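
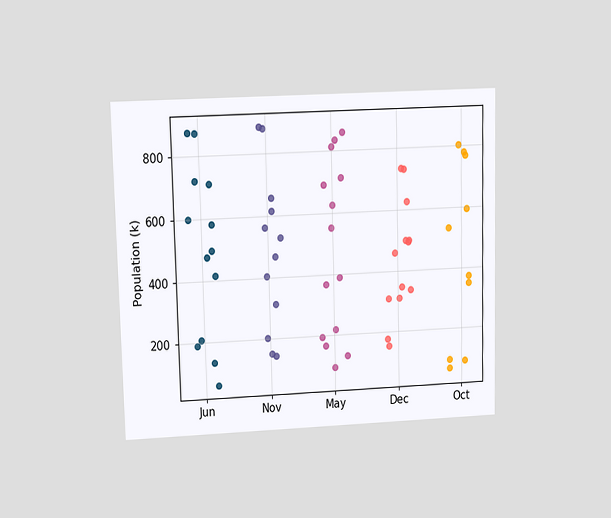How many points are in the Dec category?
The chart is viewed at a slight angle. Counting the markers in the Dec column gives 13.

13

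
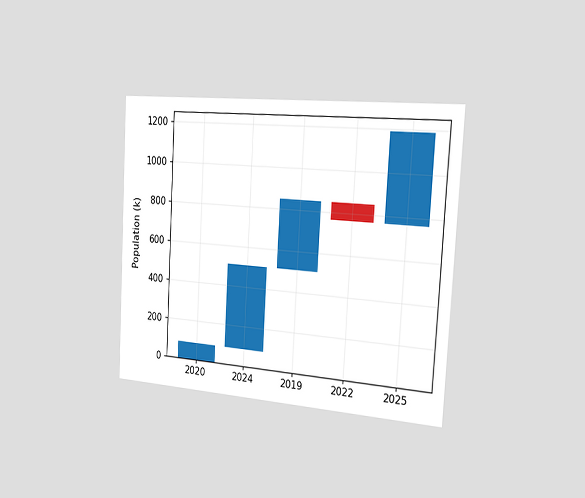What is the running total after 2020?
The chart is tilted about 3° clockwise and viewed slightly from the right. After 2020 the running total reaches 85k.

85k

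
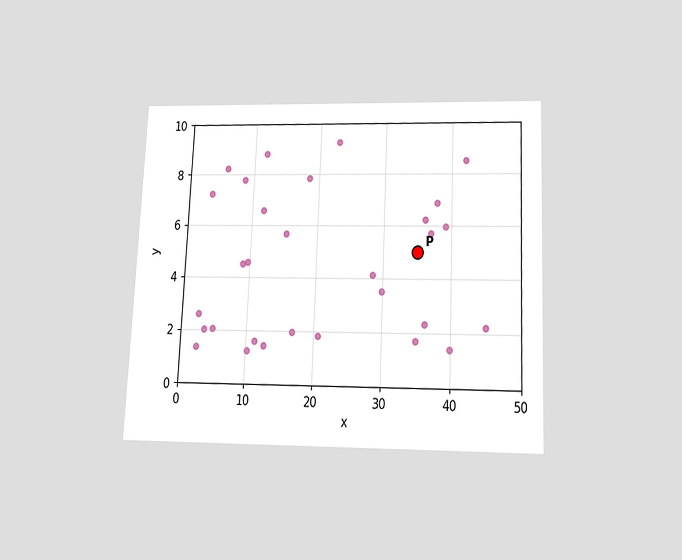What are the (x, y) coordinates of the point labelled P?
(35, 5)

The chart is tilted about 3° clockwise and viewed slightly from below. Following the gridlines from P to each axis, P sits at (35, 5).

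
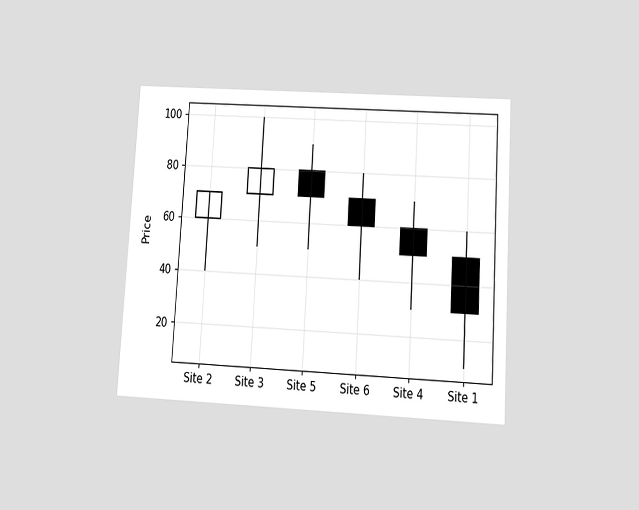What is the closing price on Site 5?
The chart is tilted about 3° clockwise and viewed slightly from below. The Site 5 candle closes at 70.

70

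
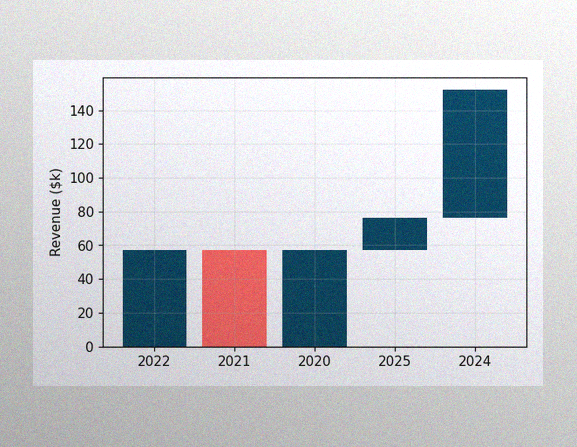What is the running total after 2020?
$57k

The image has some photo noise and uneven lighting. After 2020 the running total reaches $57k.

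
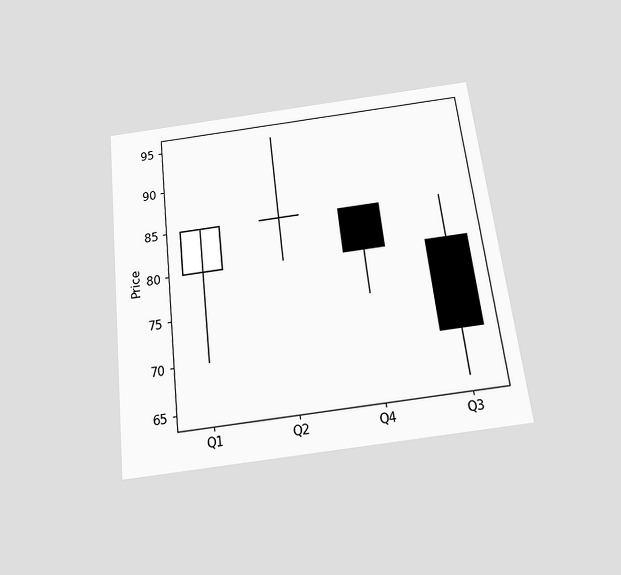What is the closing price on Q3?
The chart is tilted about 7° counter-clockwise and viewed slightly from below. The Q3 candle closes at 70.

70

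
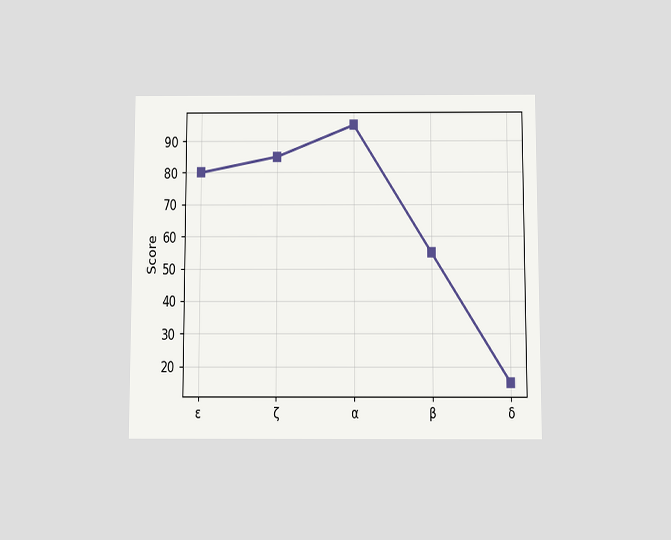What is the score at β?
55

The chart is viewed slightly from below. At β, the line is at 55.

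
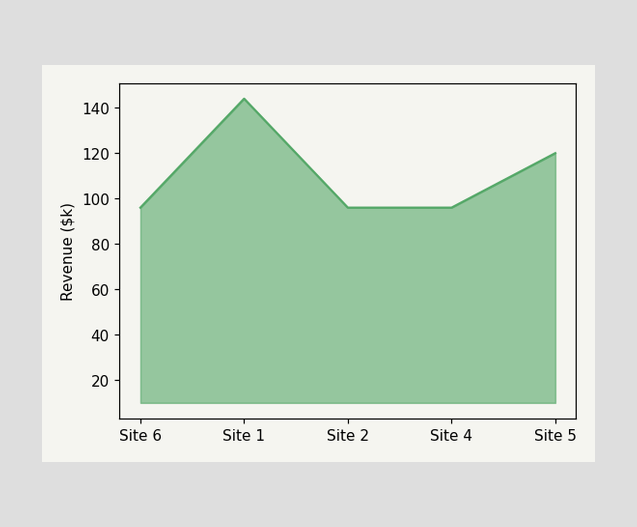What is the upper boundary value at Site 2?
$96k

At Site 2 the upper boundary is at $96k.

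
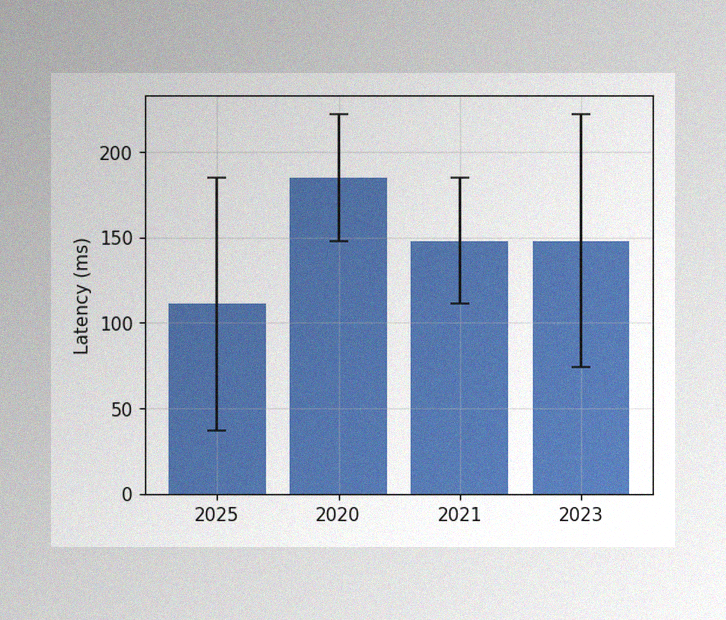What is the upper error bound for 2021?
The image has some photo noise and uneven lighting. The 2021 bar's upper whisker reaches 185ms.

185ms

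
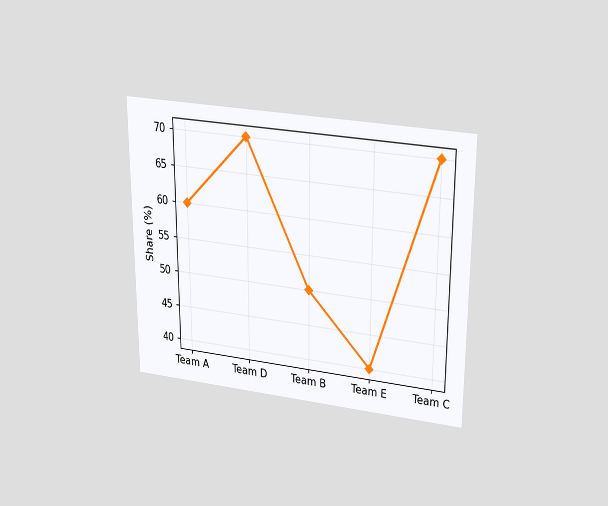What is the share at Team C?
The chart is viewed slightly from above. At Team C, the line is at 70%.

70%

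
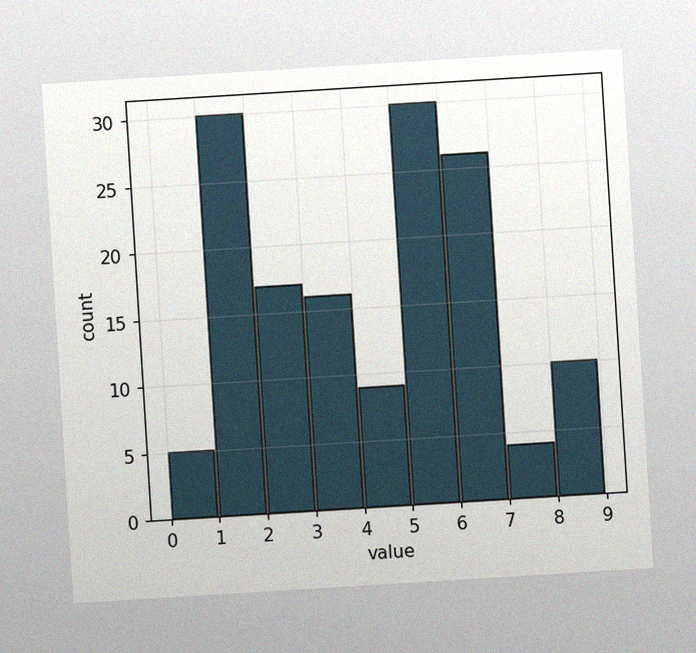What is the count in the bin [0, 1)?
5

The chart is tilted about 3° counter-clockwise, with some photo noise. The [0, 1) bin has height 5.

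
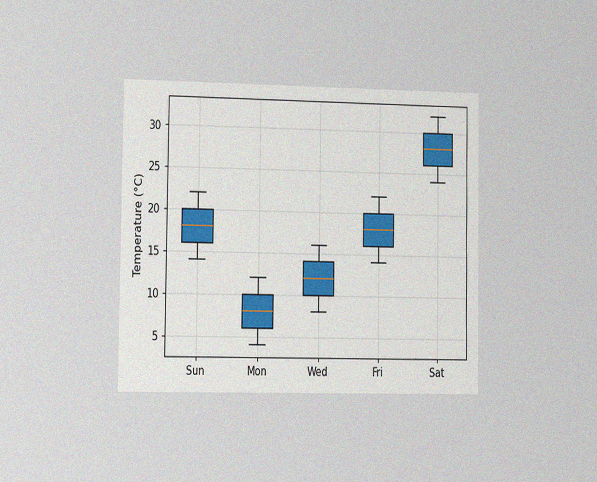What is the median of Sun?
The chart is viewed slightly from the left, with some photo noise. The median line in the Sun box sits at 18°C.

18°C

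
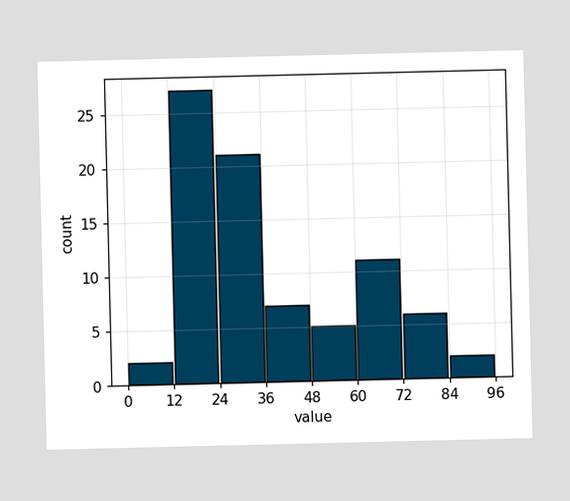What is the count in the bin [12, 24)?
27

The [12, 24) bin has height 27.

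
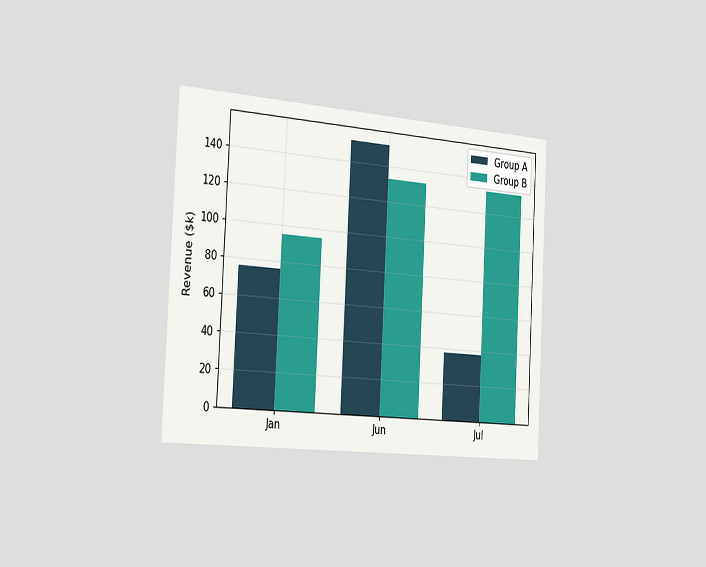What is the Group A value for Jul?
The chart is tilted about 3° clockwise and viewed slightly from the left. The Group A bar at Jul reaches $38k on the y-axis.

$38k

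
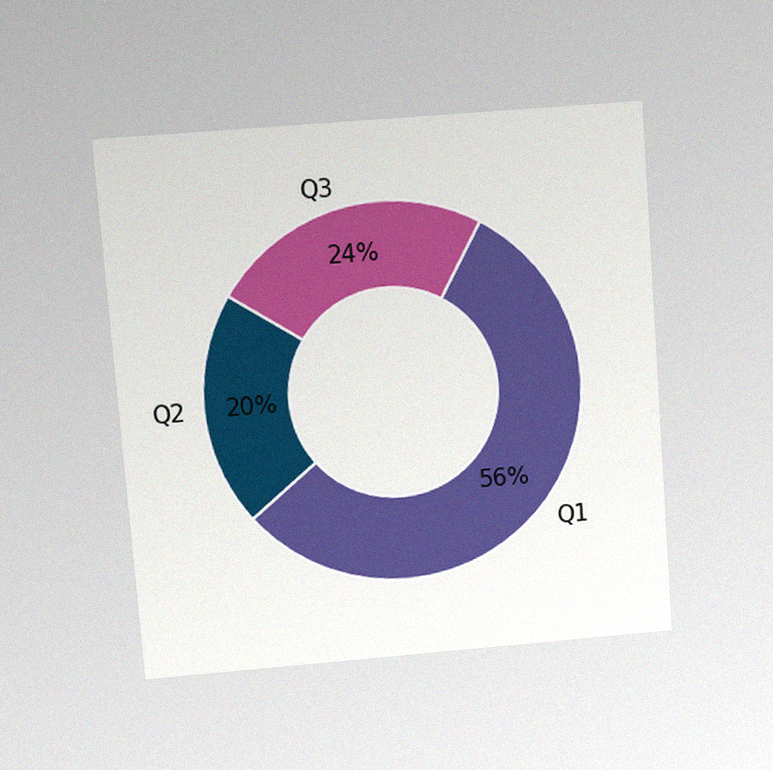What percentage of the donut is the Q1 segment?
The chart is tilted about 4° counter-clockwise and viewed at a slight angle, with some photo noise. The Q1 segment takes up 56% of the ring.

56%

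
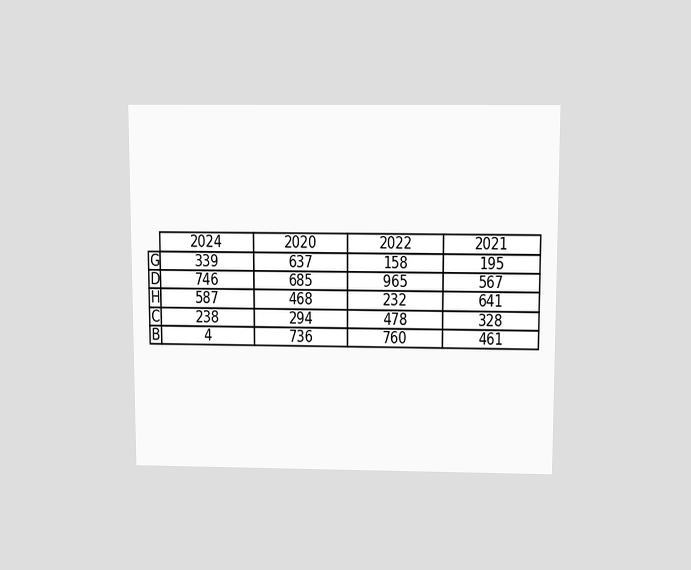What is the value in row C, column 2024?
238

The chart is viewed slightly from above. The (C, 2024) cell reads 238.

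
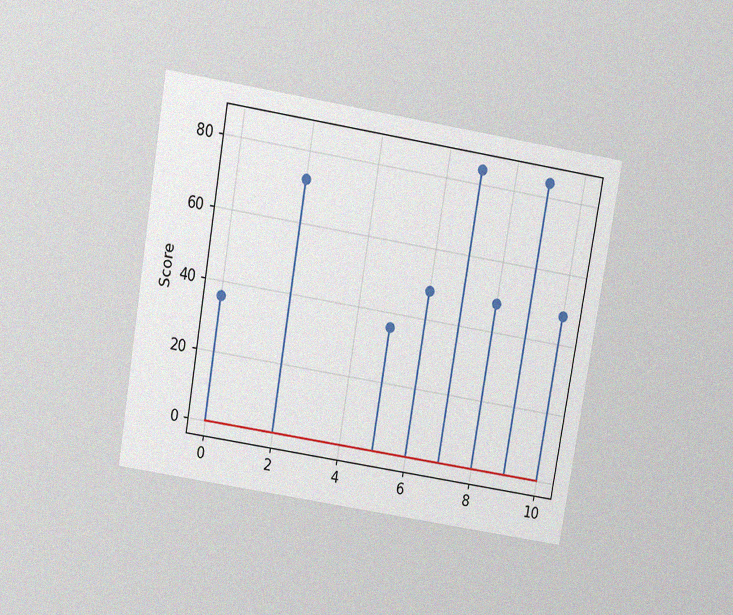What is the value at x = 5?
36

The chart is tilted about 9° clockwise and viewed slightly from above, with some photo noise. The stem at x=5 reaches 36.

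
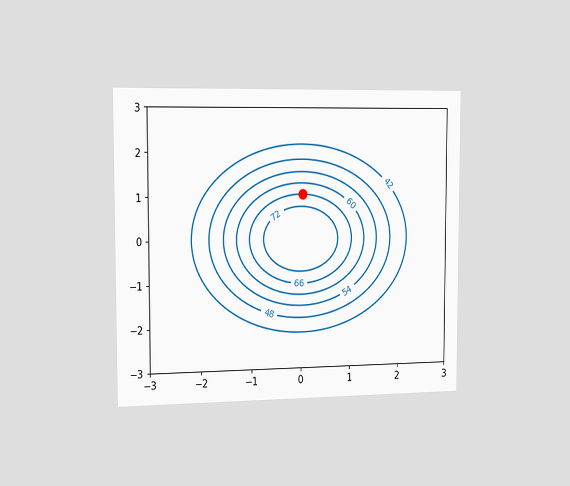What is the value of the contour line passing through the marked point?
66

The chart is viewed slightly from the left. The marked point sits on the contour labelled 66.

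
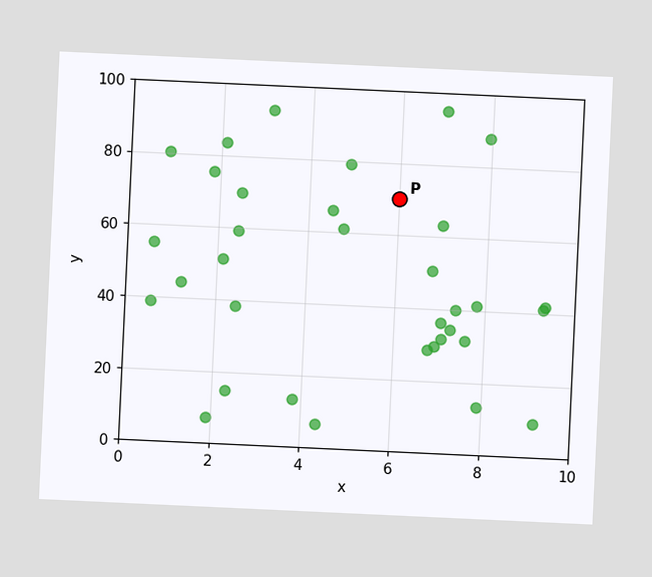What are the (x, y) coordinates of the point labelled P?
(6, 70)

The chart is tilted about 3° clockwise. Following the gridlines from P to each axis, P sits at (6, 70).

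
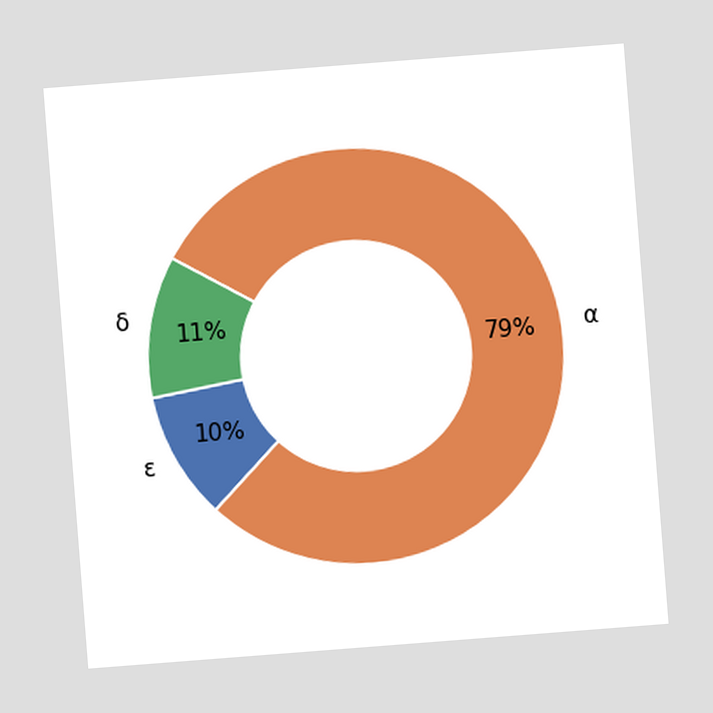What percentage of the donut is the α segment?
The chart is tilted about 4° counter-clockwise. The α segment takes up 79% of the ring.

79%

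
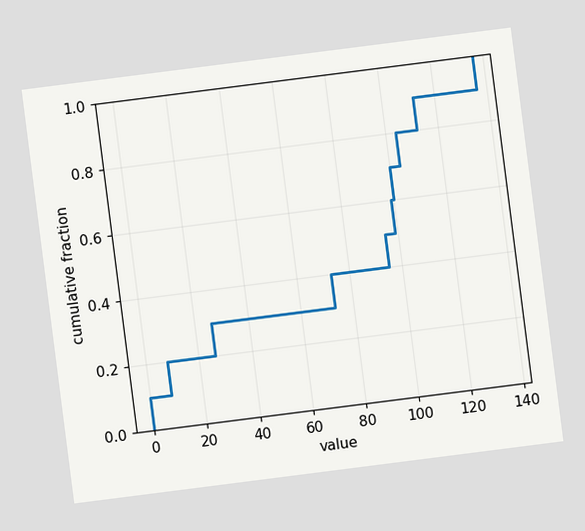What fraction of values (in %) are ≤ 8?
The chart is tilted about 7° counter-clockwise. At x=8 the ECDF step is at 20%.

20%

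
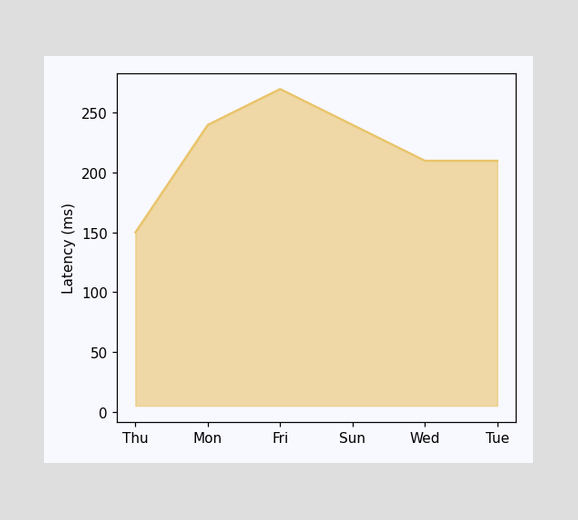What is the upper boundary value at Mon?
240ms

At Mon the upper boundary is at 240ms.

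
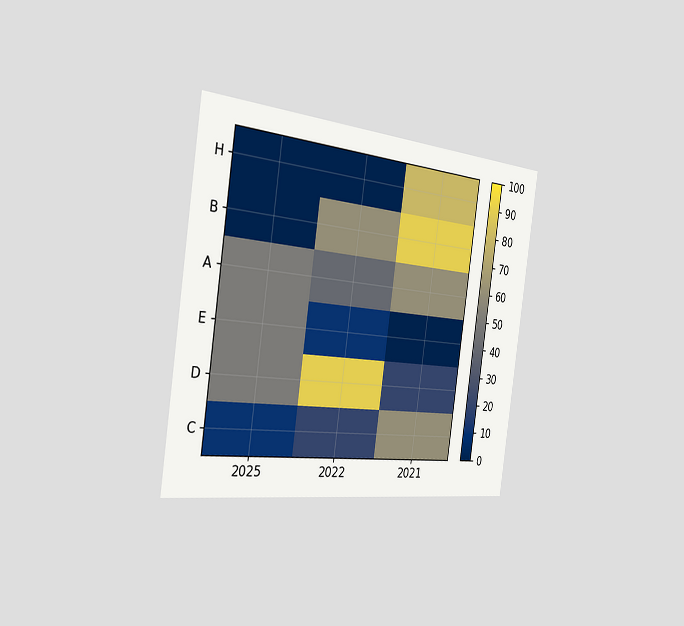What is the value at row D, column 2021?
The chart is tilted about 8° clockwise and viewed slightly from the left. Matching cell (D, 2021) against the colorbar gives 20.

20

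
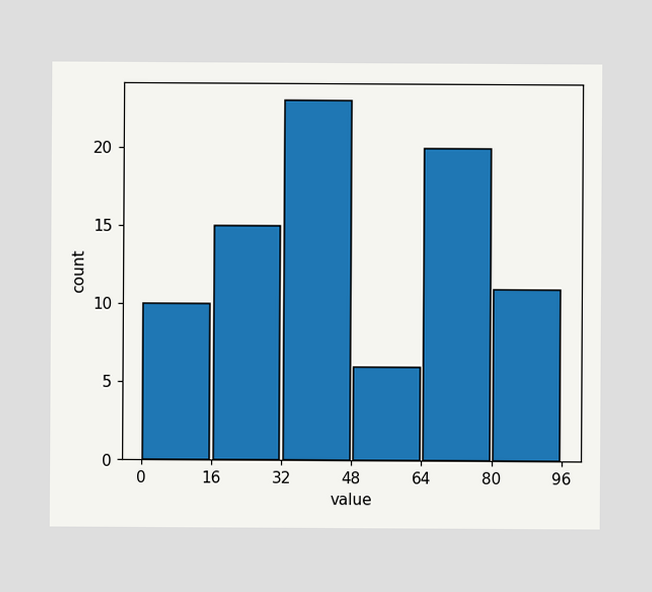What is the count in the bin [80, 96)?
11

The [80, 96) bin has height 11.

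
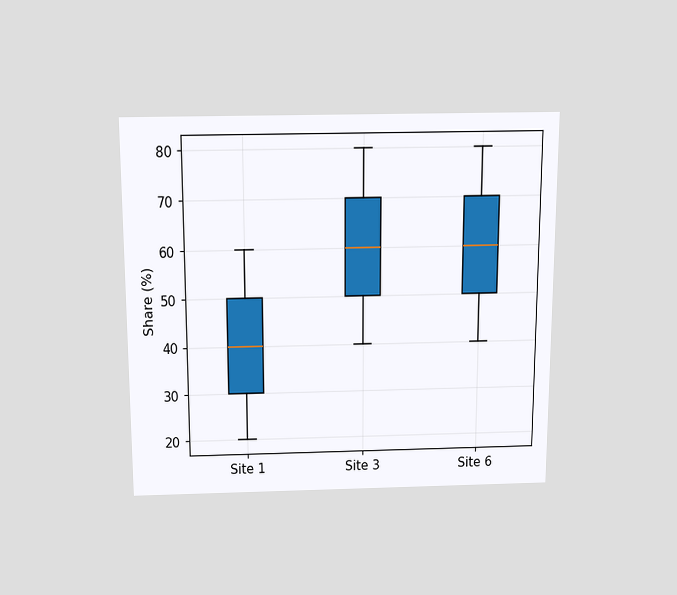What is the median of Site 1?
40%

The chart is viewed slightly from above. The median line in the Site 1 box sits at 40%.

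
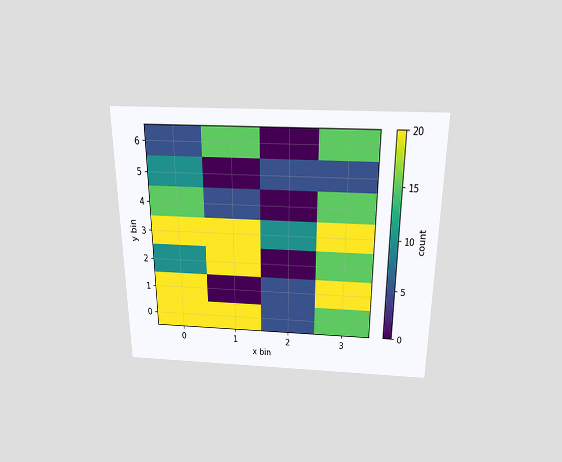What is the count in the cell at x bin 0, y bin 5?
10

The chart is viewed slightly from above. Matching the cell (0, 5) against the colorbar gives 10.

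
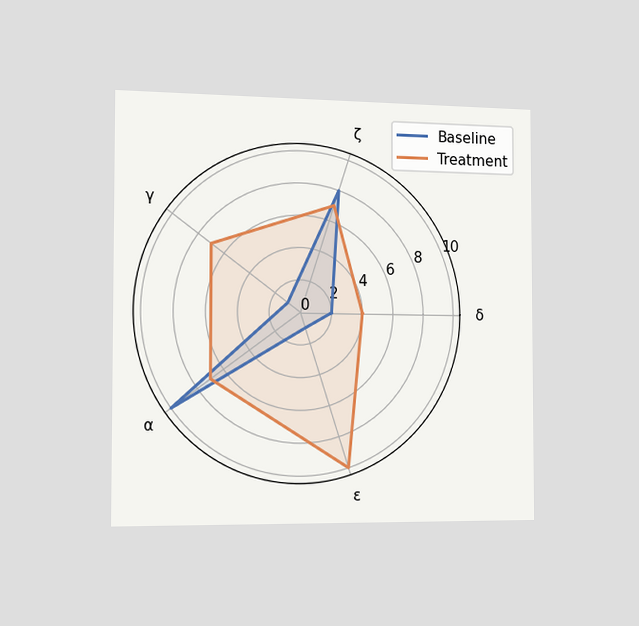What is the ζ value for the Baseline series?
8

The chart is viewed slightly from the left. On the ζ axis, Baseline reaches 8.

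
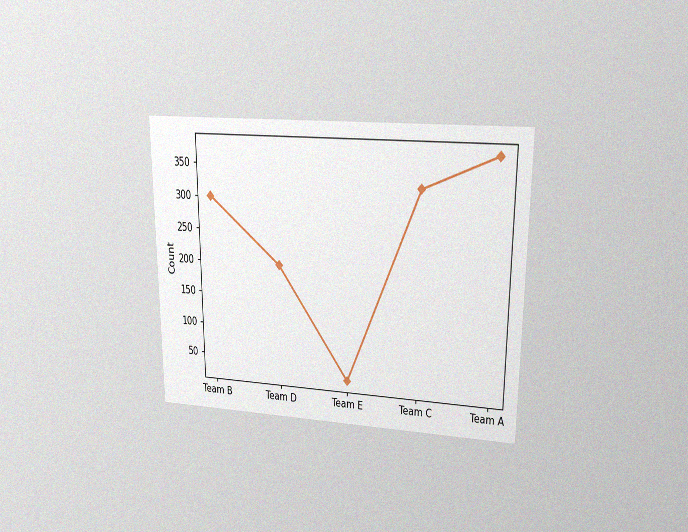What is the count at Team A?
375

The chart is viewed at a slight angle, with some photo noise. At Team A, the line is at 375.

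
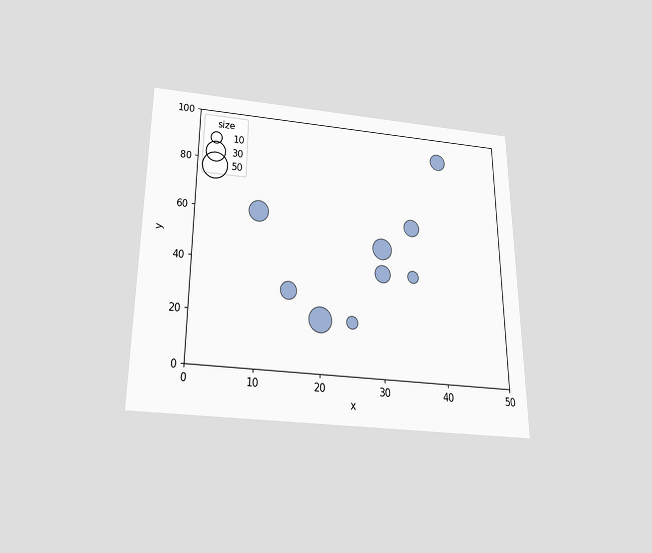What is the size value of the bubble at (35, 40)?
The chart is viewed slightly from below. Matching the bubble at (35, 40) against the size legend gives 10.

10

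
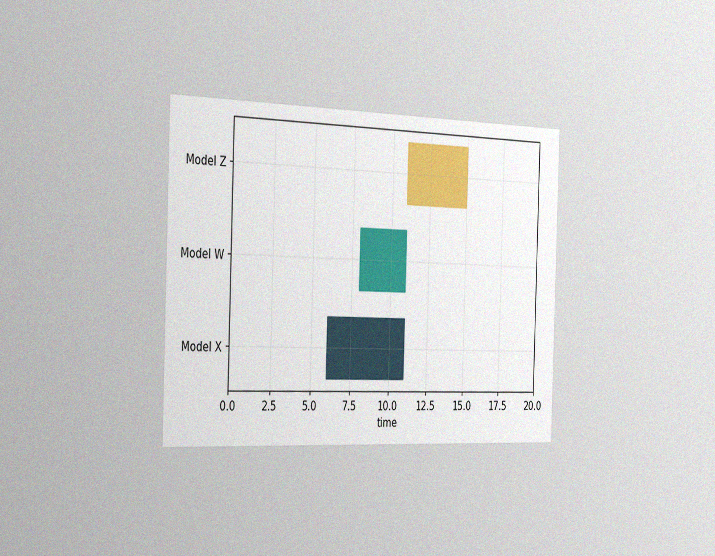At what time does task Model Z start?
11

The chart is viewed slightly from the left, with some photo noise. The Model Z bar begins at t=11.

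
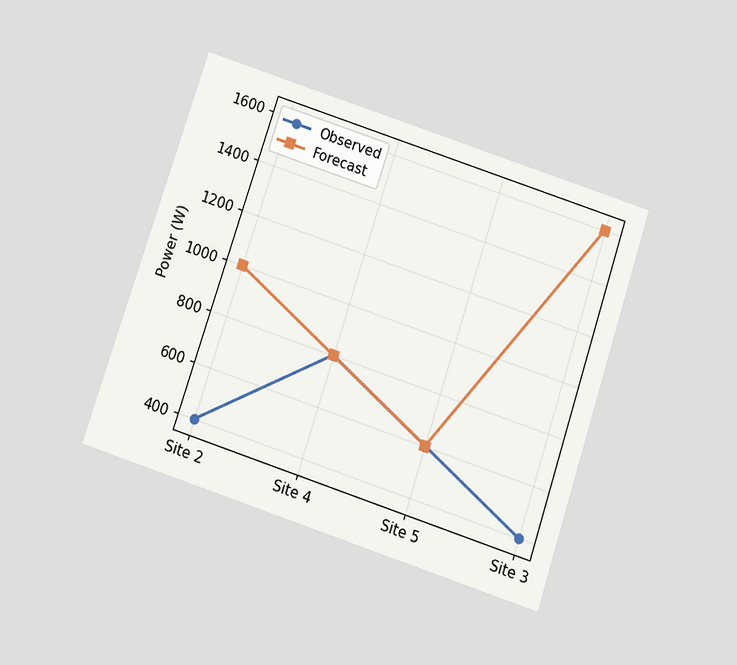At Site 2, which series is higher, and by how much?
The chart is tilted about 18° clockwise and viewed slightly from below. At Site 2, Forecast sits above the other line by 600W.

Forecast, by 600W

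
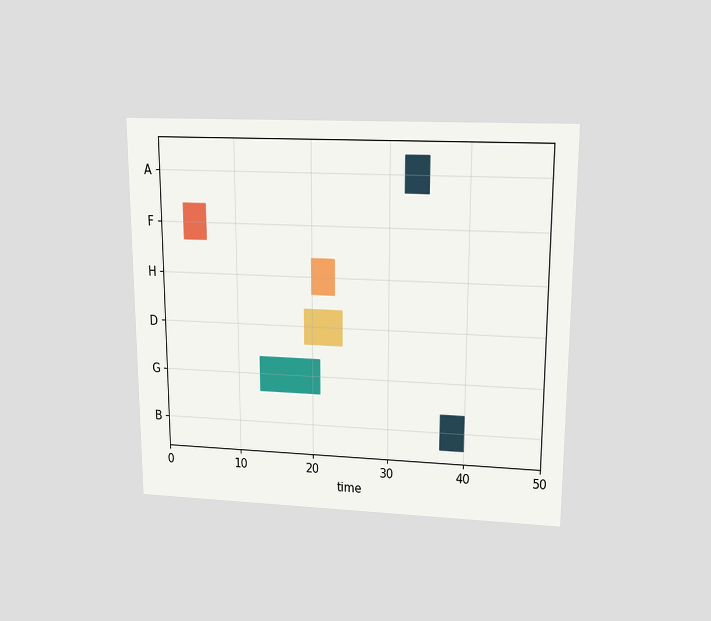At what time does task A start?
32

The chart is viewed slightly from above. The A bar begins at t=32.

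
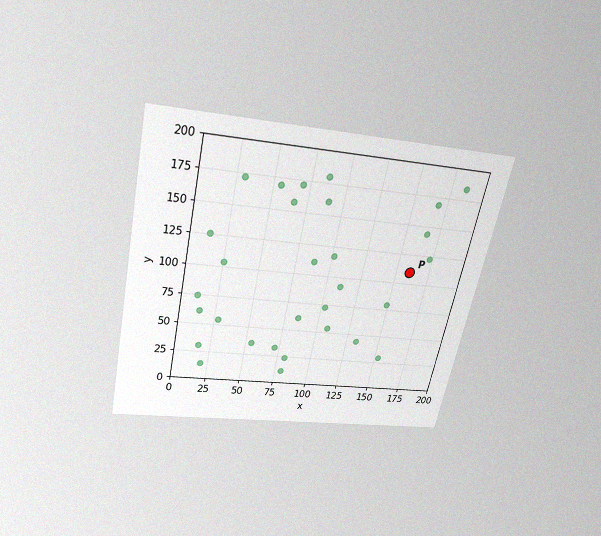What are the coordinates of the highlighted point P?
The chart is tilted about 12° clockwise and viewed slightly from above, with some photo noise. Following the gridlines from P to each axis, P sits at (160, 110).

(160, 110)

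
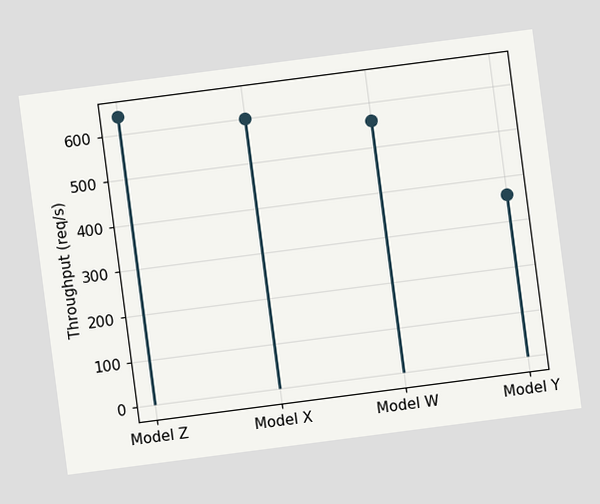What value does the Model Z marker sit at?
640req/s

The chart is tilted about 7° counter-clockwise. The Model Z marker sits at 640req/s.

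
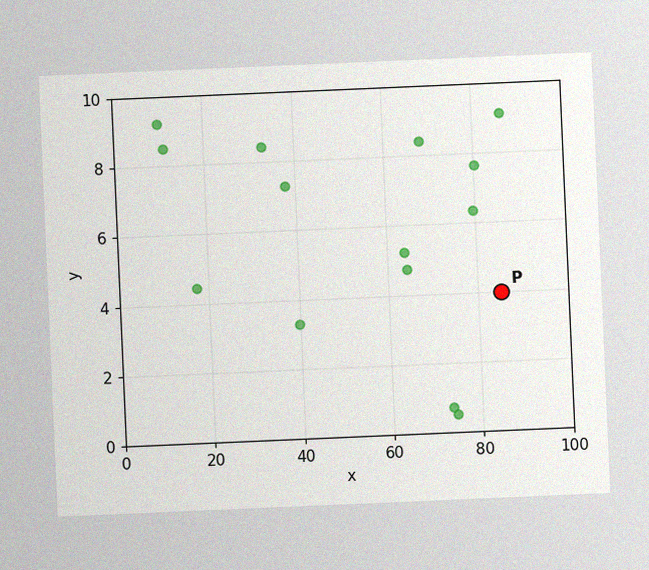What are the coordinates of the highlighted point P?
(85, 4)

The chart is tilted about 2° counter-clockwise, with some photo noise. Following the gridlines from P to each axis, P sits at (85, 4).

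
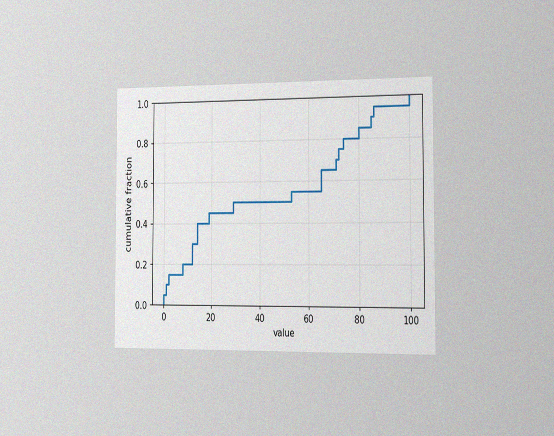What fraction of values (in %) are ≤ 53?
55%

The chart is viewed slightly from the right, with some photo noise. At x=53 the ECDF step is at 55%.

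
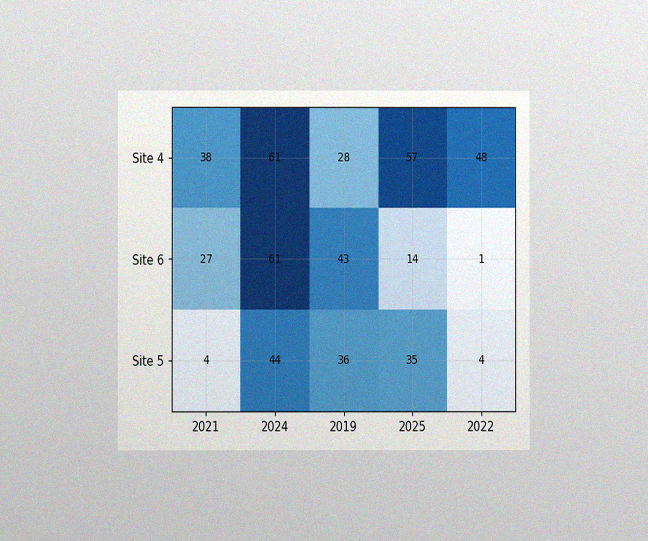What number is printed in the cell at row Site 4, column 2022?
The chart is viewed at a slight angle, with some photo noise. The (Site 4, 2022) cell reads 48.

48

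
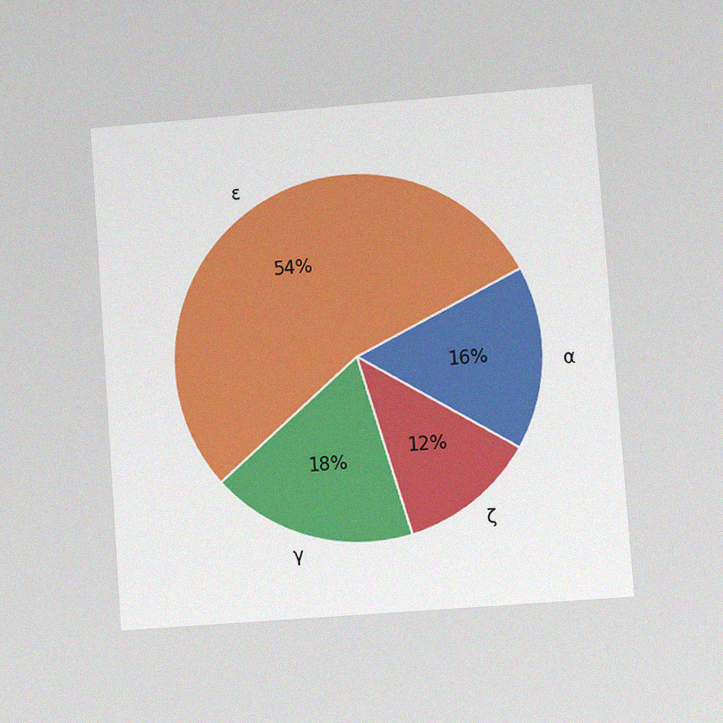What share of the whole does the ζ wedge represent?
The chart is tilted about 4° counter-clockwise and viewed at a slight angle, with some photo noise. The ζ slice takes up 12% of the pie.

12%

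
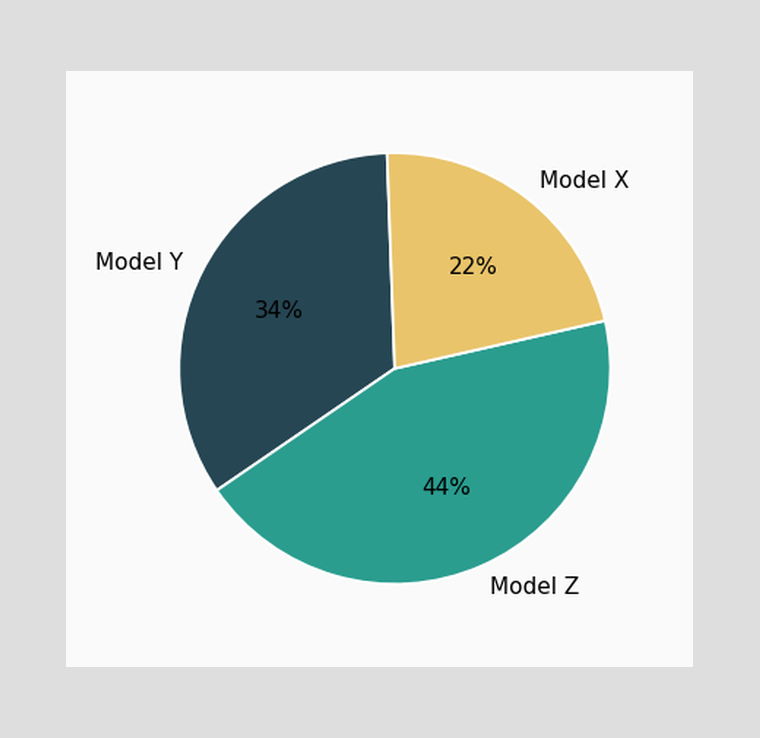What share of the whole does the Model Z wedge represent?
The Model Z slice takes up 44% of the pie.

44%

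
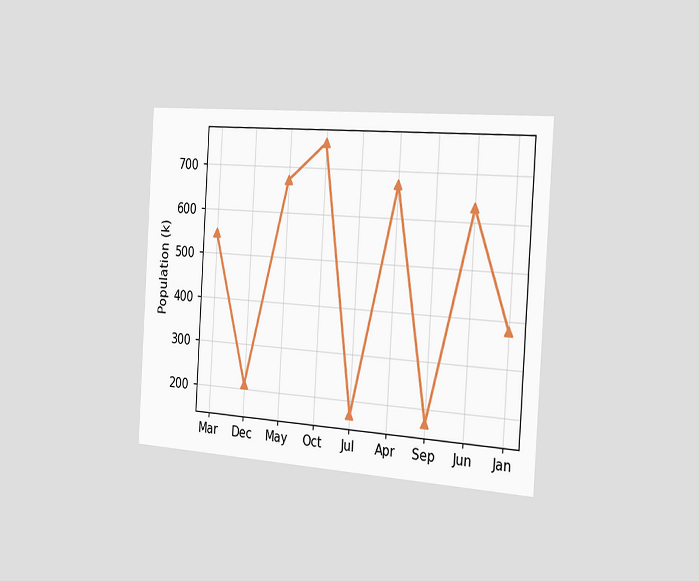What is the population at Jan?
378k

The chart is tilted about 4° clockwise and viewed slightly from the right. At Jan, the line is at 378k.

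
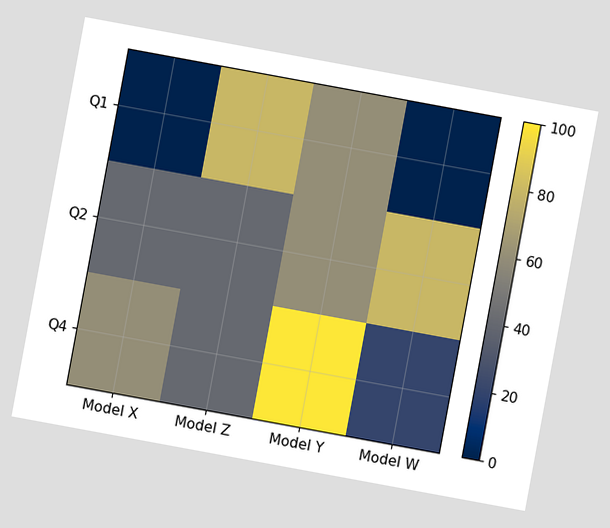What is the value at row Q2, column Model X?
The chart is tilted about 10° clockwise. Matching cell (Q2, Model X) against the colorbar gives 40.

40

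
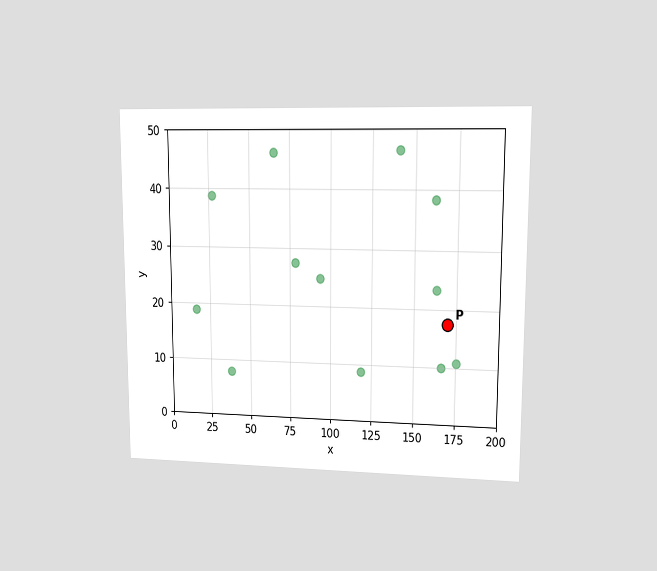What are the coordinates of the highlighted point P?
The chart is viewed at a slight angle. Following the gridlines from P to each axis, P sits at (170, 17.5).

(170, 17.5)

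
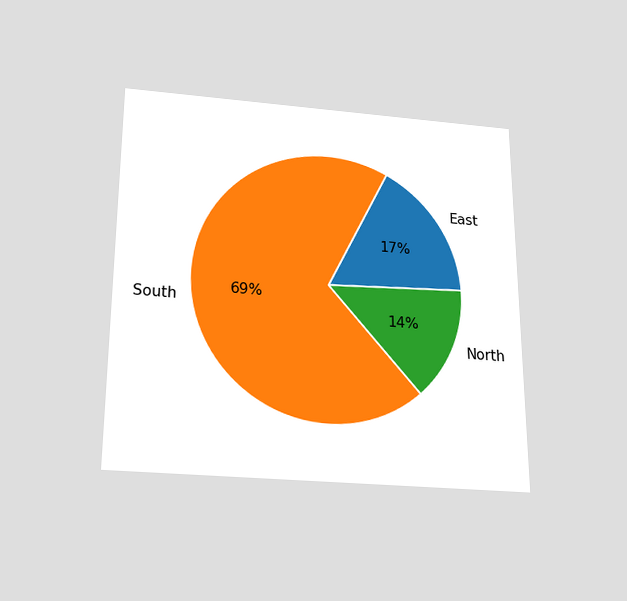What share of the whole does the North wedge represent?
14%

The chart is viewed slightly from below. The North slice takes up 14% of the pie.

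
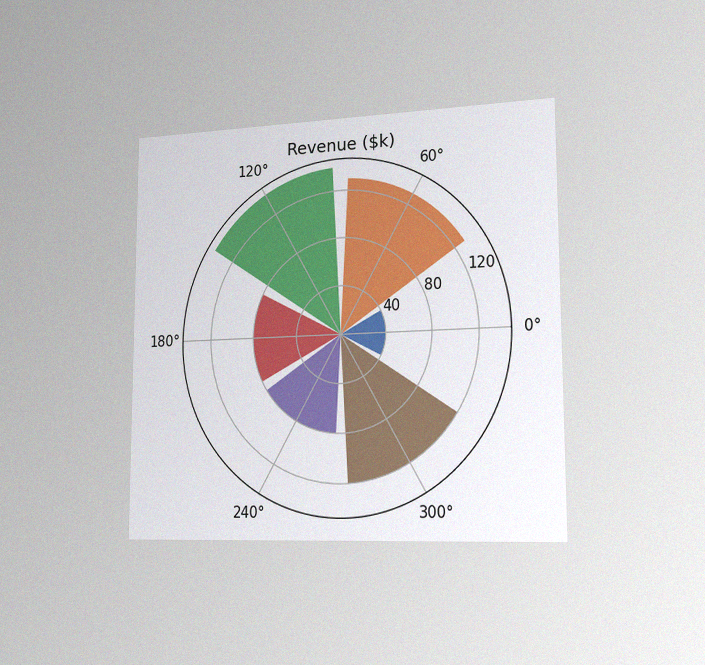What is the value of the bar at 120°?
The chart is viewed slightly from the right, with some photo noise. The bar at 120° reaches $140k on the radial axis.

$140k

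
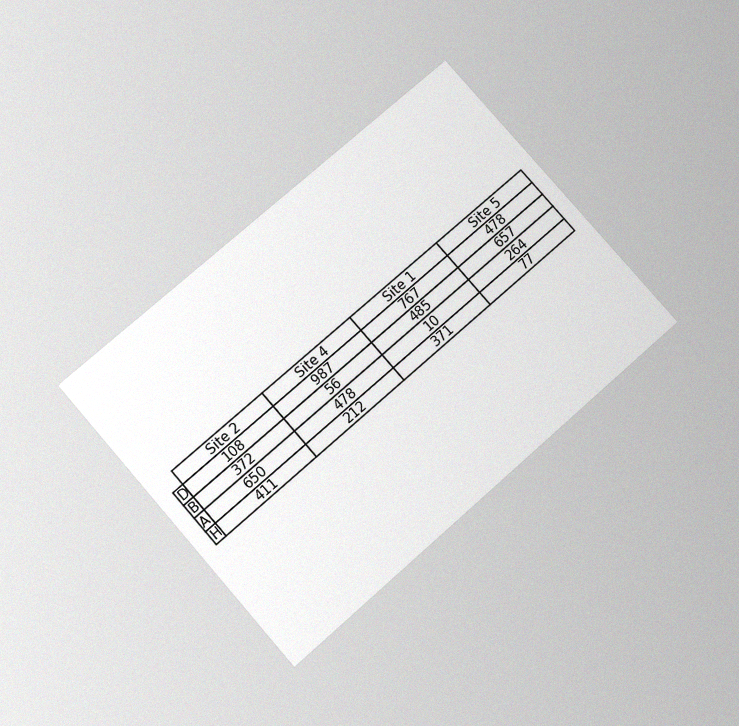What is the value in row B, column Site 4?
56

The chart is tilted about 41° counter-clockwise and viewed slightly from below, with some photo noise. The (B, Site 4) cell reads 56.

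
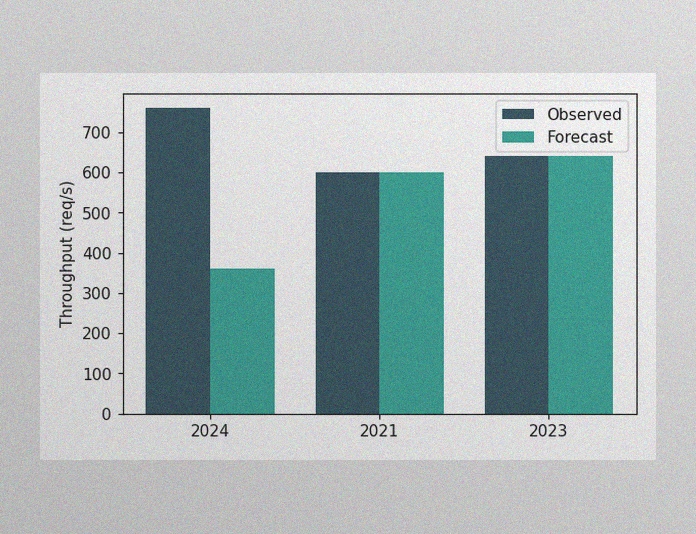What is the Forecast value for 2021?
600req/s

The image has some photo noise and uneven lighting. The Forecast bar at 2021 reaches 600req/s on the y-axis.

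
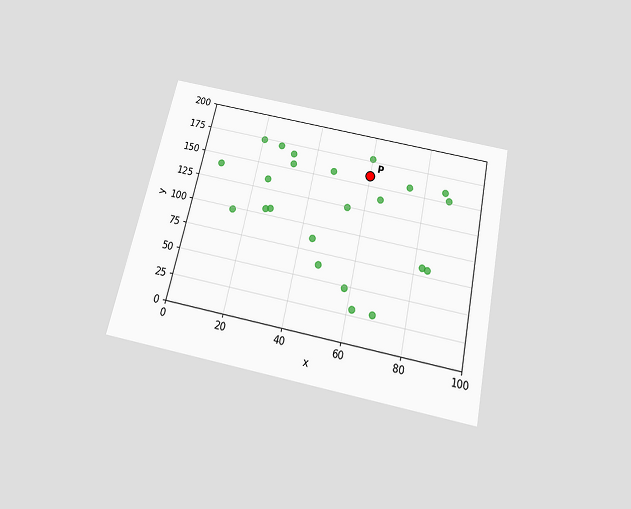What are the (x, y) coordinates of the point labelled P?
(60, 160)

The chart is tilted about 12° clockwise and viewed slightly from below. Following the gridlines from P to each axis, P sits at (60, 160).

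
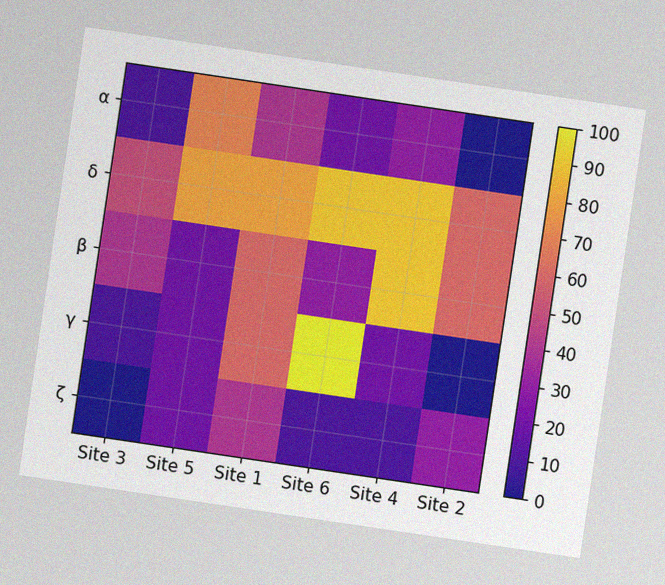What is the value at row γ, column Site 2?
The chart is tilted about 8° clockwise, with some photo noise. Matching cell (γ, Site 2) against the colorbar gives 0.

0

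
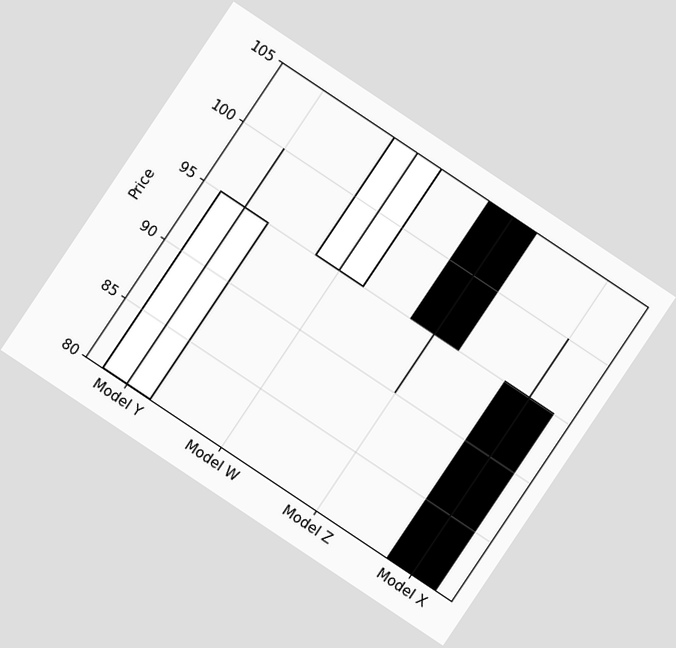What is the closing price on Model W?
105

The chart is tilted about 34° clockwise. The Model W candle closes at 105.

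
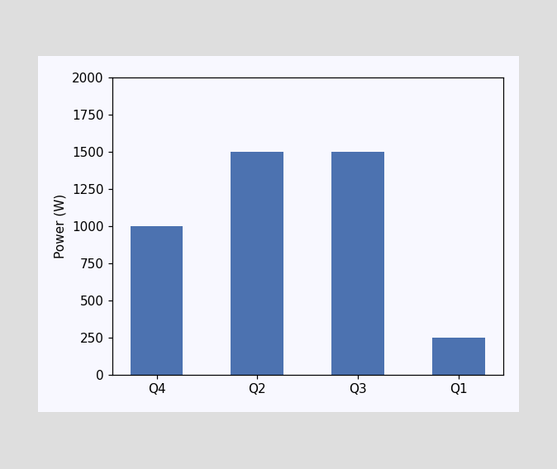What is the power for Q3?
1500W

Reading along the chart's y-axis, the Q3 bar reaches 1500W.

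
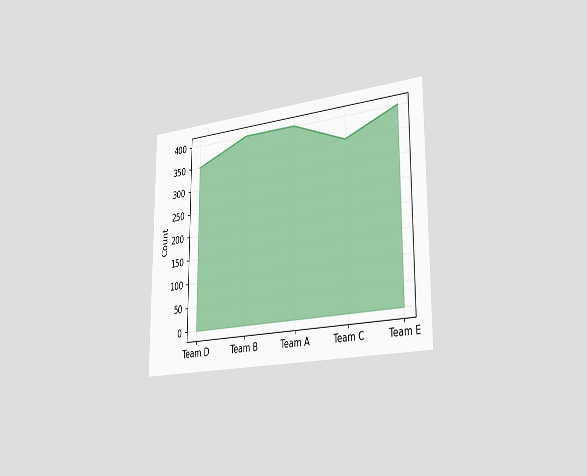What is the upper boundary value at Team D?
The chart is viewed slightly from the right. At Team D the upper boundary is at 350.

350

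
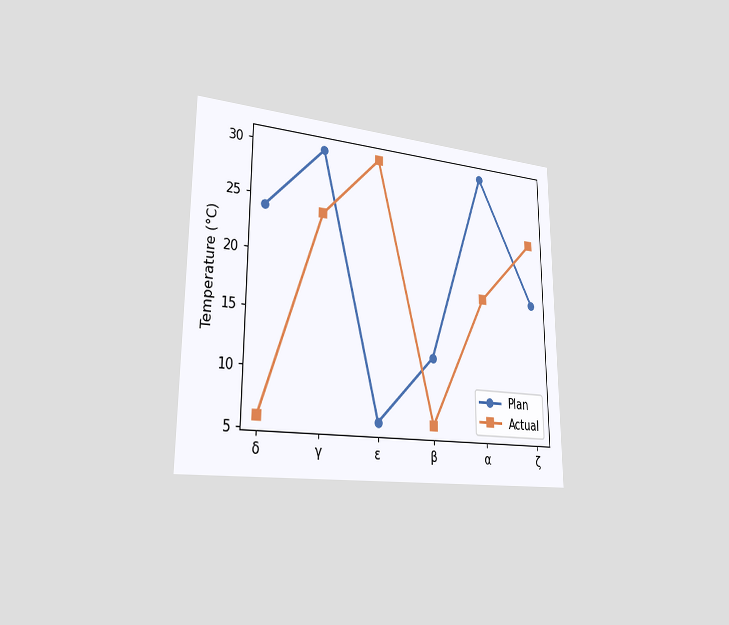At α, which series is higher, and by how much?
Plan, by 12°C

The chart is viewed slightly from the left. At α, Plan sits above the other line by 12°C.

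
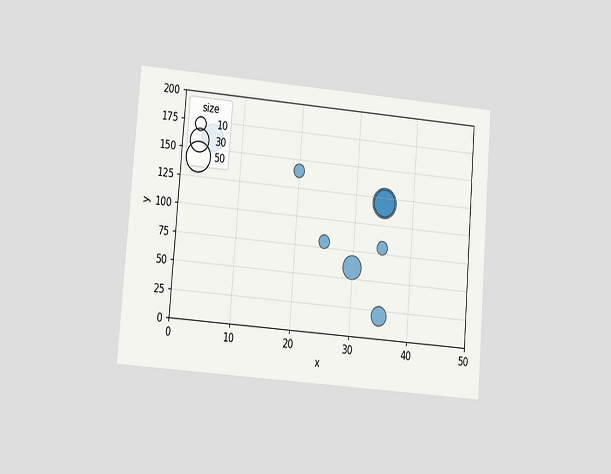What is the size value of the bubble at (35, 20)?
20

The chart is tilted about 5° clockwise and viewed at a slight angle. Matching the bubble at (35, 20) against the size legend gives 20.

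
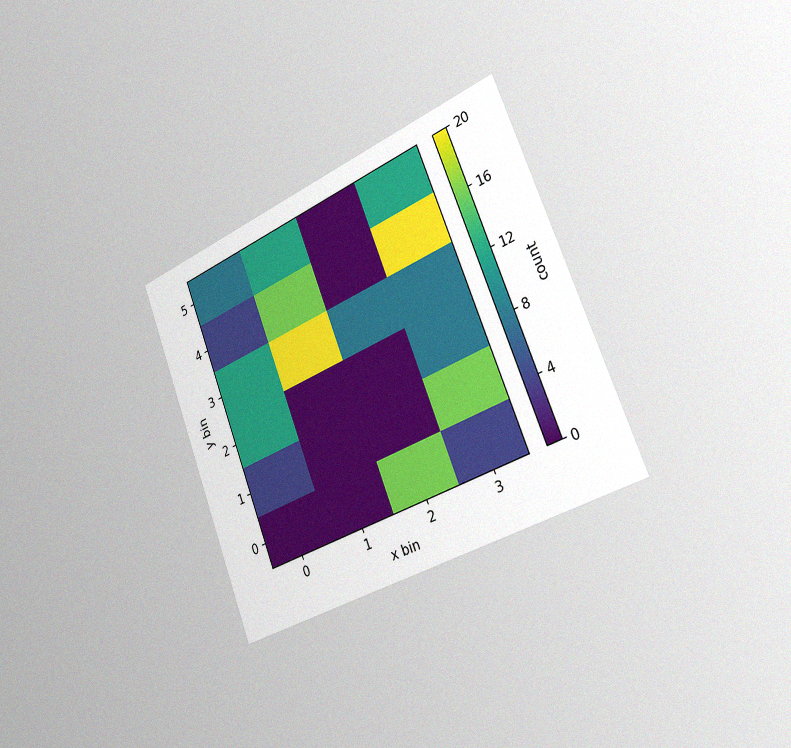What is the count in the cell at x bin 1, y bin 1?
The chart is tilted about 22° counter-clockwise and viewed slightly from the right, with some photo noise. Matching the cell (1, 1) against the colorbar gives 0.

0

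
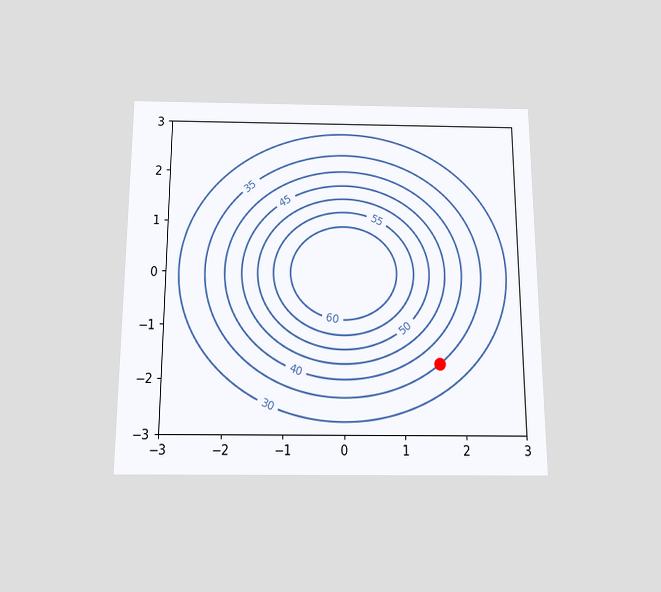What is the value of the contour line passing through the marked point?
The chart is viewed slightly from below. The marked point sits on the contour labelled 35.

35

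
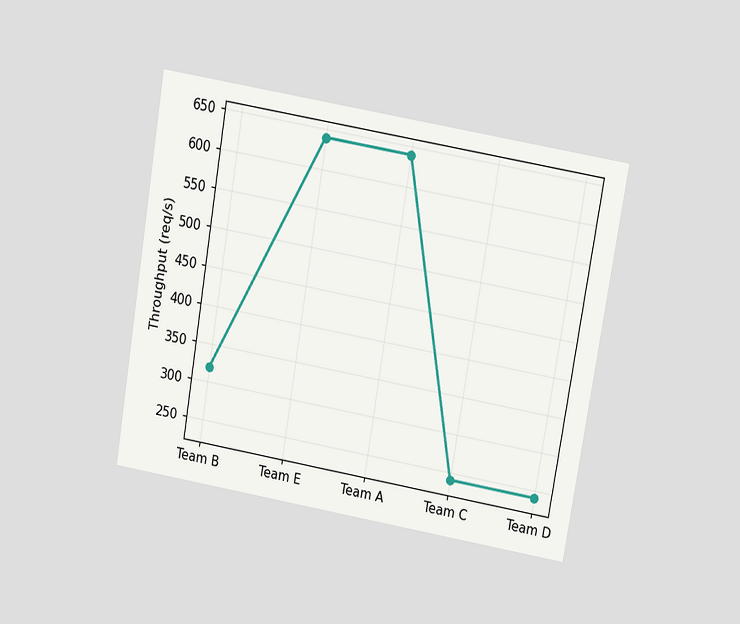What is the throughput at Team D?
The chart is tilted about 10° clockwise and viewed slightly from above. At Team D, the line is at 240req/s.

240req/s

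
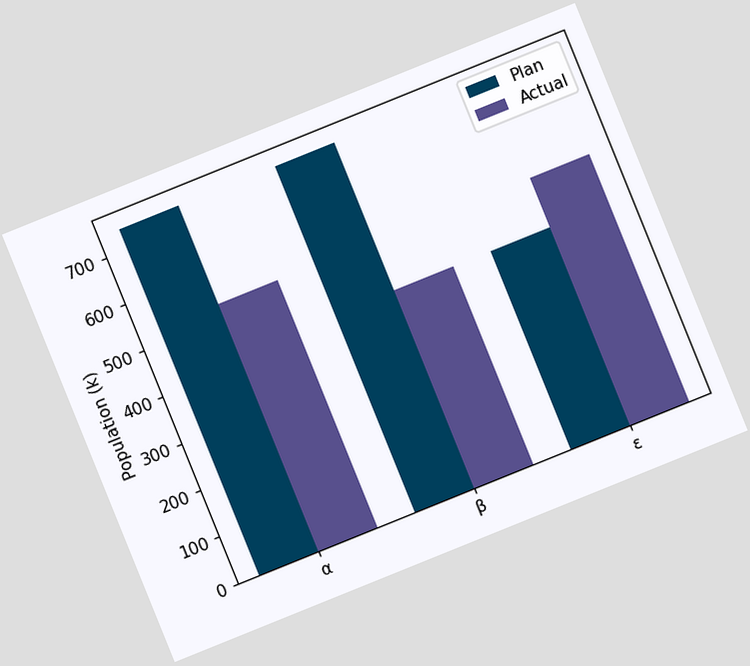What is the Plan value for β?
742k

The chart is tilted about 22° counter-clockwise. The Plan bar at β reaches 742k on the y-axis.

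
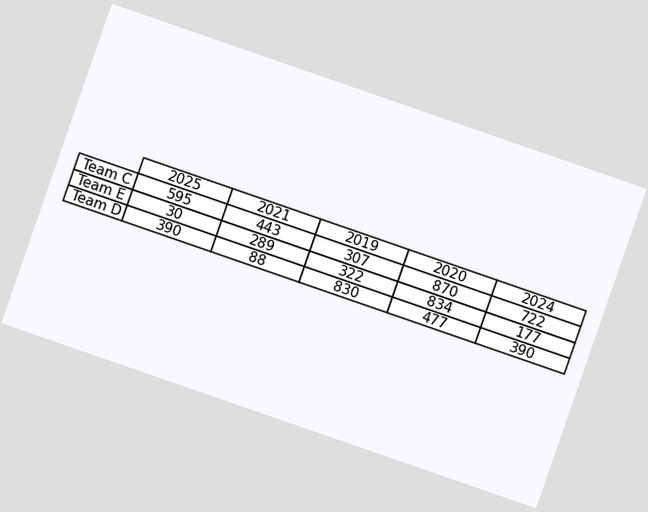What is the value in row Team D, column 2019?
830

The chart is tilted about 19° clockwise. The (Team D, 2019) cell reads 830.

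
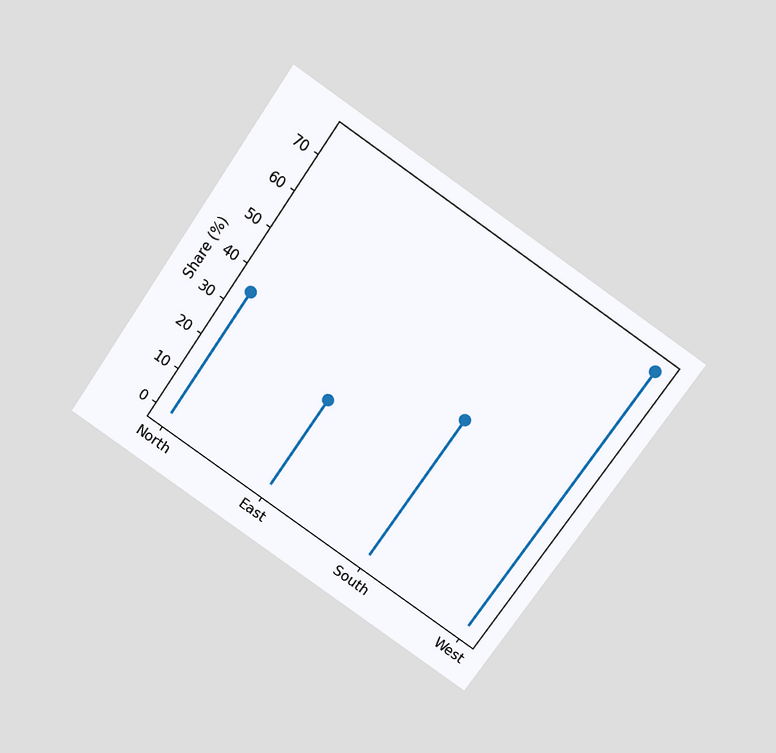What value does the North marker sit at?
The chart is tilted about 35° clockwise and viewed slightly from above. The North marker sits at 35%.

35%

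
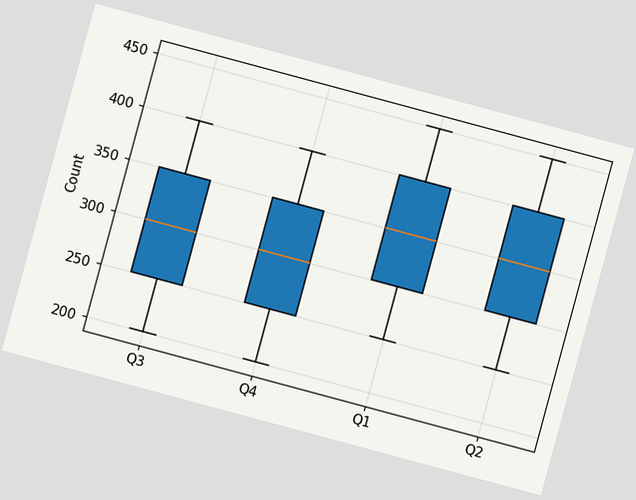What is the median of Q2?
The chart is tilted about 15° clockwise. The median line in the Q2 box sits at 350.

350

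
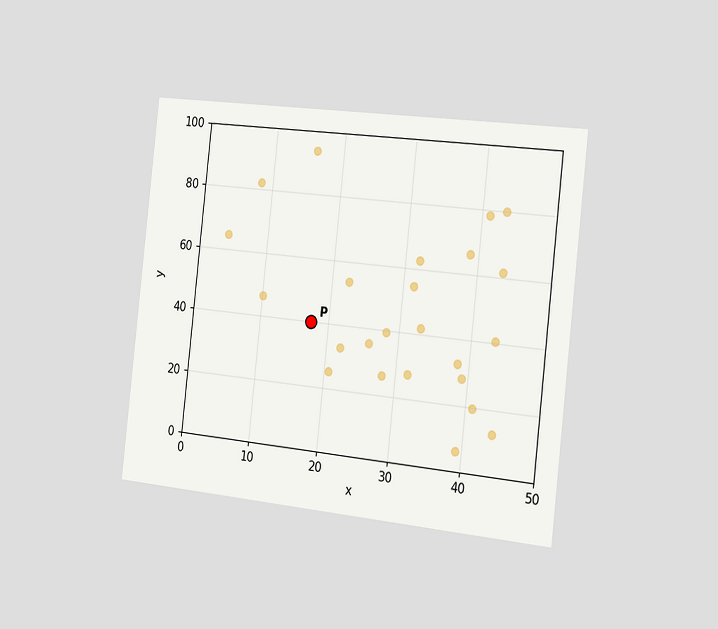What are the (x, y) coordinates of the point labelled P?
The chart is tilted about 6° clockwise and viewed slightly from the right. Following the gridlines from P to each axis, P sits at (17.5, 40).

(17.5, 40)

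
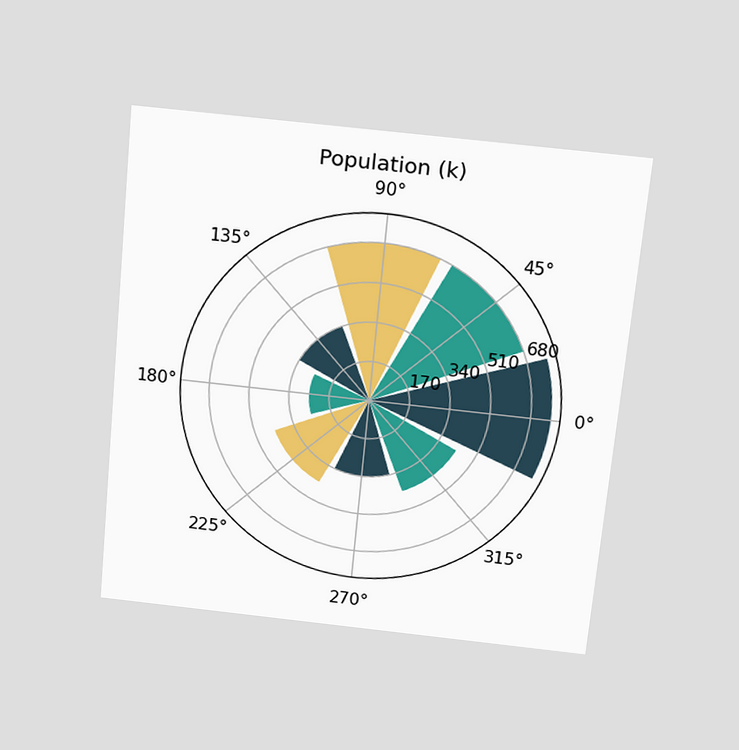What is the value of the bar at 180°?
255k

The chart is tilted about 5° clockwise and viewed slightly from above. The bar at 180° reaches 255k on the radial axis.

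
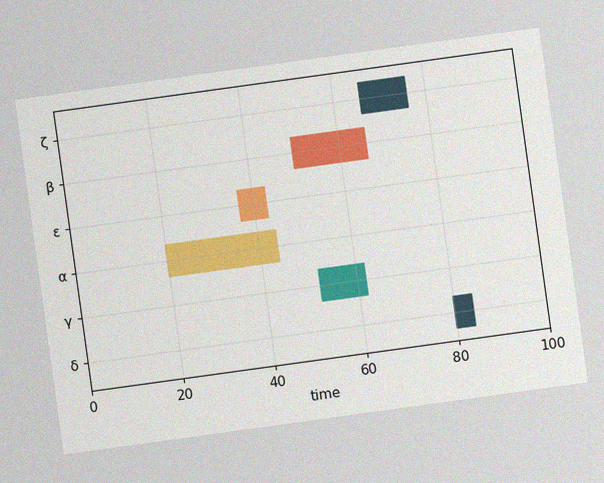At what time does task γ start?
The chart is tilted about 8° counter-clockwise, with some photo noise. The γ bar begins at t=52.

52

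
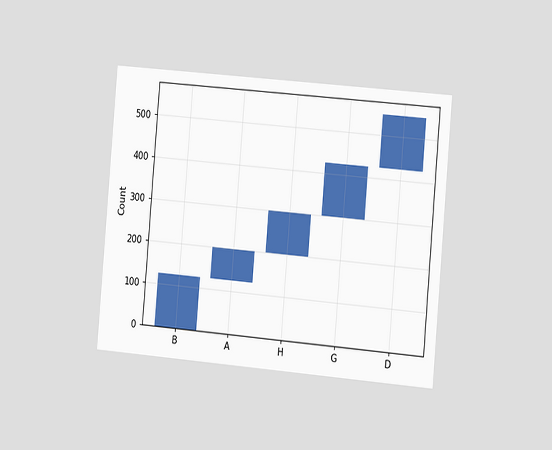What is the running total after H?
300

The chart is tilted about 5° clockwise and viewed slightly from the right. After H the running total reaches 300.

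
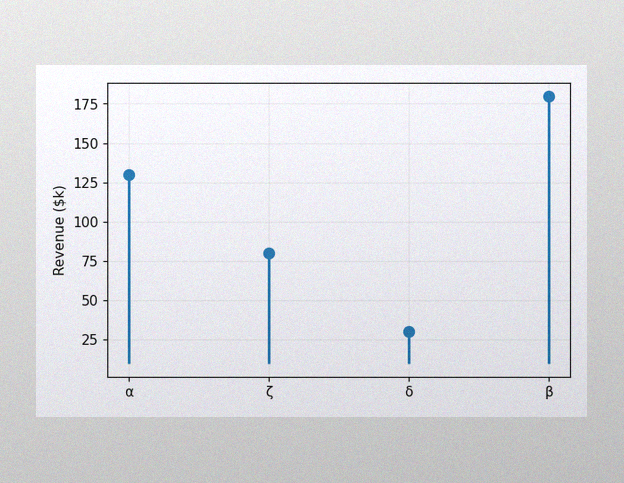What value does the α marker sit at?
$130k

The image has some photo noise and uneven lighting. The α marker sits at $130k.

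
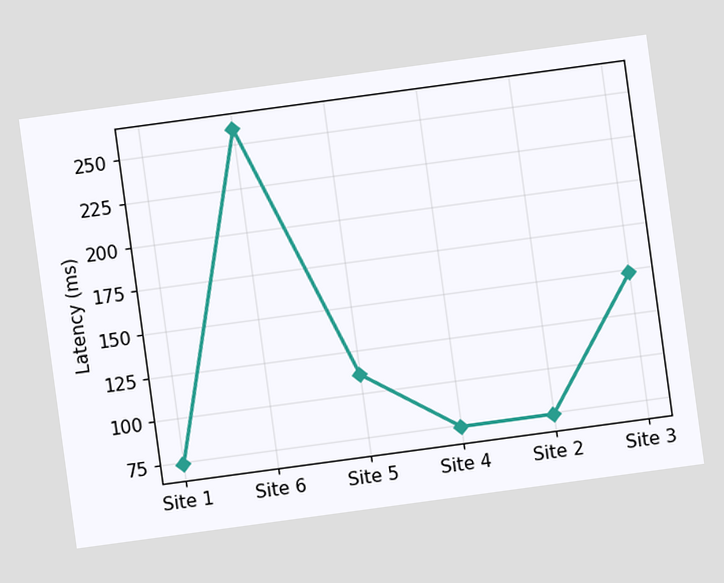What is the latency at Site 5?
The chart is tilted about 8° counter-clockwise. At Site 5, the line is at 111ms.

111ms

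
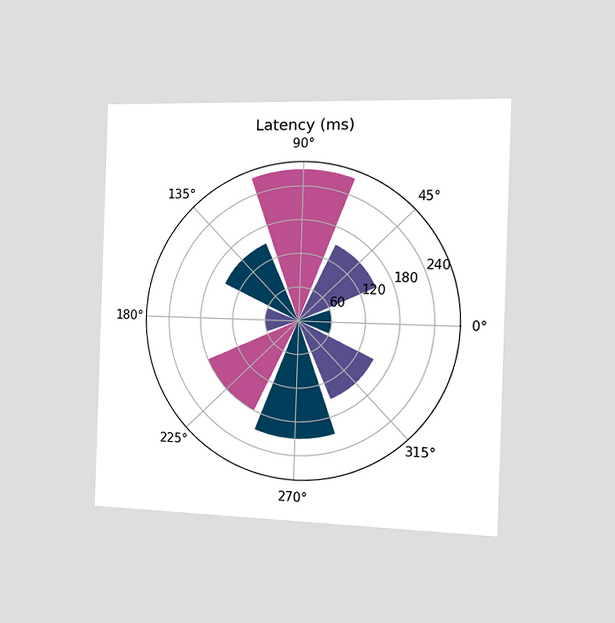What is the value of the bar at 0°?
The chart is viewed slightly from the right. The bar at 0° reaches 60ms on the radial axis.

60ms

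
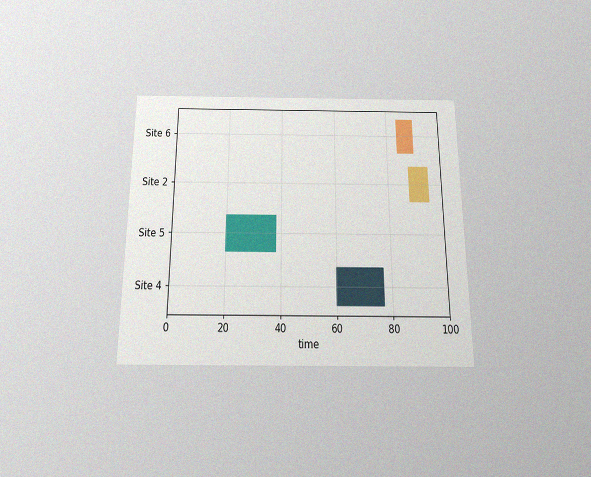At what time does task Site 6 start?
The chart is viewed slightly from below, with some photo noise. The Site 6 bar begins at t=84.

84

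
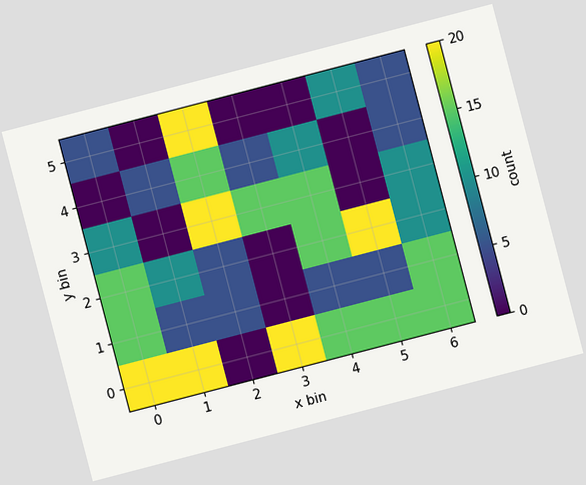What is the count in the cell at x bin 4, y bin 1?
The chart is tilted about 15° counter-clockwise. Matching the cell (4, 1) against the colorbar gives 5.

5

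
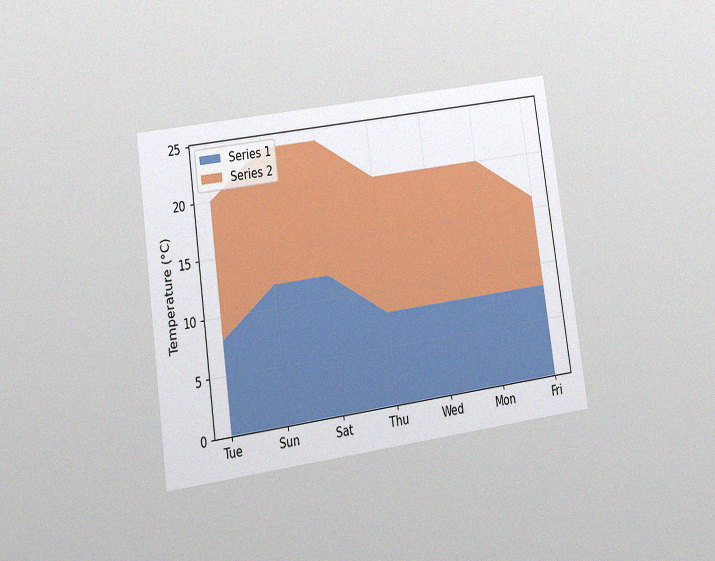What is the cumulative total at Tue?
The chart is tilted about 8° counter-clockwise and viewed at a slight angle, with some photo noise. The stacked total at Tue reaches 20°C.

20°C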